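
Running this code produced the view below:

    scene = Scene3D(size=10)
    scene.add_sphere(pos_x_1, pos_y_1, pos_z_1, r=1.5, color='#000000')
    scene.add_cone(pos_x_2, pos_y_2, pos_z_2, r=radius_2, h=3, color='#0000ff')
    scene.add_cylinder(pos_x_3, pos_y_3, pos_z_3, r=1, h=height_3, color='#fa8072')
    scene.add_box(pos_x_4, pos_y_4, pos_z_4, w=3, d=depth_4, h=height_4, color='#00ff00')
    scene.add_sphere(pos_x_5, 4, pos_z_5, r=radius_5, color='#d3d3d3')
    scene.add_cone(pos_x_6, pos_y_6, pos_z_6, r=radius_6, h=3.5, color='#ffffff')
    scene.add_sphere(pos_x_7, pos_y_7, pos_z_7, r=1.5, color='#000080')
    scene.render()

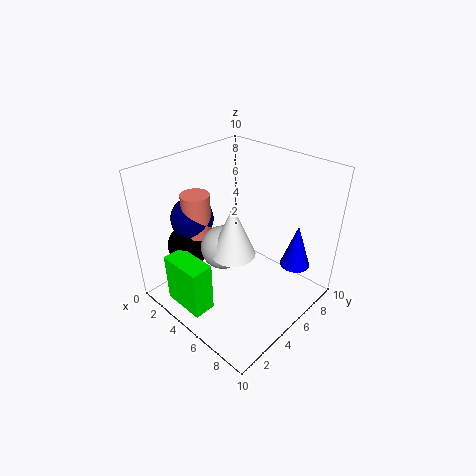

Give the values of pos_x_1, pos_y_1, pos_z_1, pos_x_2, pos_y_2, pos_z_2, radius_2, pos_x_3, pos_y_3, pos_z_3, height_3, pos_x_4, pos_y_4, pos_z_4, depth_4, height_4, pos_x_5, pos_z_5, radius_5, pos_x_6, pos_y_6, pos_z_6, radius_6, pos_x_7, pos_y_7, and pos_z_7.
pos_x_1 = 2, pos_y_1 = 3, pos_z_1 = 4, pos_x_2 = 8.5, pos_y_2 = 7, pos_z_2 = 3.5, radius_2 = 1, pos_x_3 = 2.5, pos_y_3 = 3.5, pos_z_3 = 5, height_3 = 3, pos_x_4 = 2.5, pos_y_4 = 0.5, pos_z_4 = 1, depth_4 = 1.5, height_4 = 3.5, pos_x_5 = 4.5, pos_z_5 = 4.5, radius_5 = 1.5, pos_x_6 = 5.5, pos_y_6 = 4, pos_z_6 = 4.5, radius_6 = 1.5, pos_x_7 = 2, pos_y_7 = 3.5, pos_z_7 = 6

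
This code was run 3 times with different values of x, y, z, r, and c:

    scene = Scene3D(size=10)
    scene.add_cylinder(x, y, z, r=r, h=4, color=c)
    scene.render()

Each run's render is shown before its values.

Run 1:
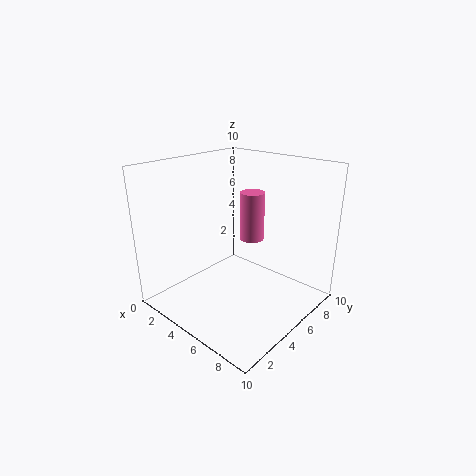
x = 3
y = 9
z = 3
r = 1
c = 'hotpink'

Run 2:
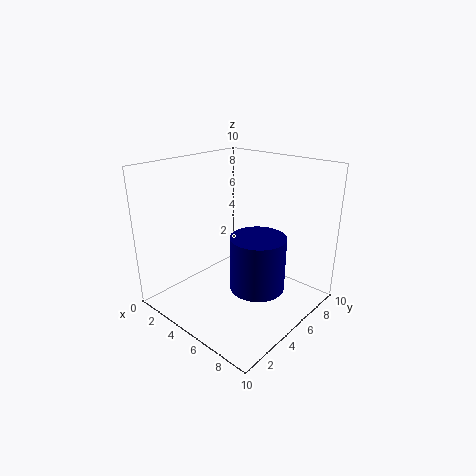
x = 6
y = 6
z = 1
r = 2
c = 'navy'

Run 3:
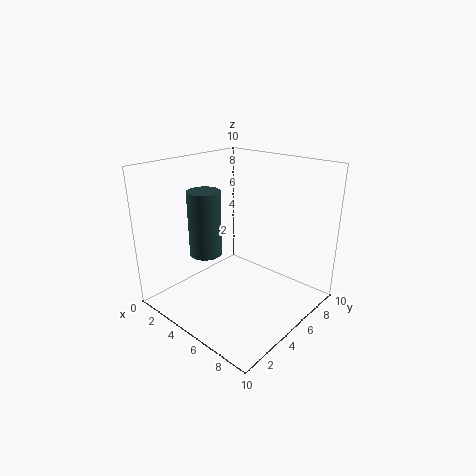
x = 5
y = 2
z = 5
r = 1
c = 'darkslategray'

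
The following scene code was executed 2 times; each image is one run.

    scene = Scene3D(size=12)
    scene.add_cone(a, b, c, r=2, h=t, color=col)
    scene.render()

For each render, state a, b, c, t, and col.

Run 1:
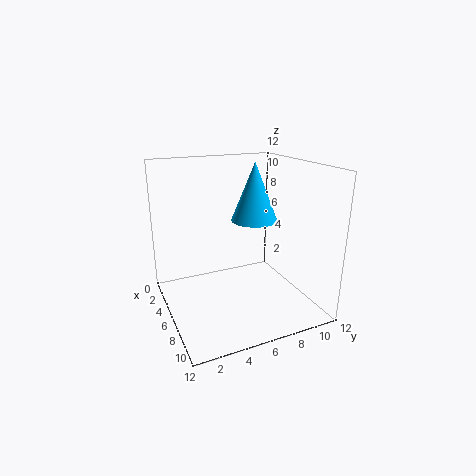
a = 5; b = 8; c = 7; t = 5; col = 'deepskyblue'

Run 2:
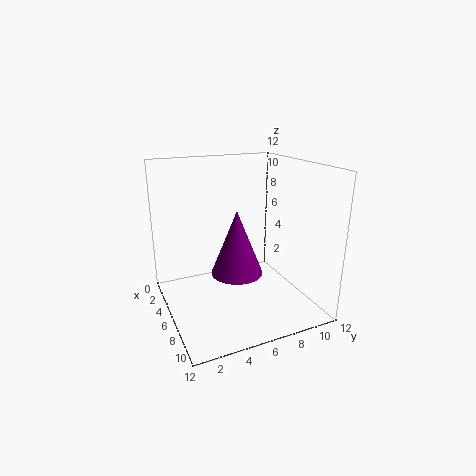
a = 8; b = 5; c = 4; t = 5; col = 'purple'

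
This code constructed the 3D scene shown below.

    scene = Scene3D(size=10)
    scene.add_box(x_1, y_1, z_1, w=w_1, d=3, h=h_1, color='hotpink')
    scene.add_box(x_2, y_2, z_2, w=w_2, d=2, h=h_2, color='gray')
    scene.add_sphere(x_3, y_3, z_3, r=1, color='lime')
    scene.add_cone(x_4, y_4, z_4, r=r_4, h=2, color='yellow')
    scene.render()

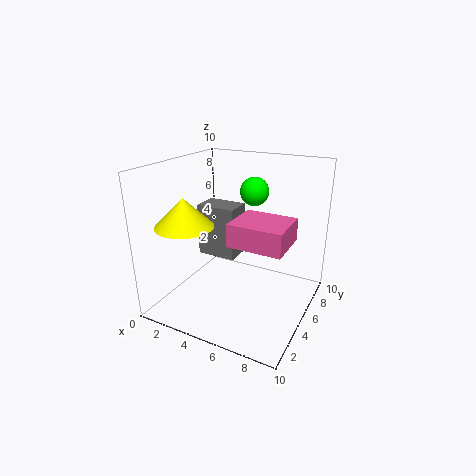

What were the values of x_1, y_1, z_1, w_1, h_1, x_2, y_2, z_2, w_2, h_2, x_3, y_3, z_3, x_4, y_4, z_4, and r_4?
x_1 = 5.5; y_1 = 2.5; z_1 = 5.5; w_1 = 3.5; h_1 = 1.5; x_2 = 1; y_2 = 6; z_2 = 2.5; w_2 = 3; h_2 = 4; x_3 = 5.5; y_3 = 6.5; z_3 = 8; x_4 = 2; y_4 = 3; z_4 = 6; r_4 = 2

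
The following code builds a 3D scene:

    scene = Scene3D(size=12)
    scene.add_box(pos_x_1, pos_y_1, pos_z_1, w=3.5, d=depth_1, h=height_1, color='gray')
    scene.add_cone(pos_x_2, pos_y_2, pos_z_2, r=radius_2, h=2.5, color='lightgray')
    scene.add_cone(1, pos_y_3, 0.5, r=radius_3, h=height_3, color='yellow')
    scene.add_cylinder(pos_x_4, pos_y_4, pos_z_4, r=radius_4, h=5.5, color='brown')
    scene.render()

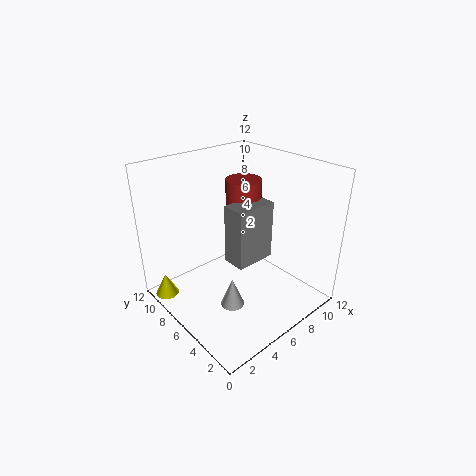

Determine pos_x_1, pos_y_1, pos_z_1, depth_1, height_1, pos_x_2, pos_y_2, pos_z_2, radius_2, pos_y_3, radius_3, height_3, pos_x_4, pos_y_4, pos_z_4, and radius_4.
pos_x_1 = 5; pos_y_1 = 4.5; pos_z_1 = 4; depth_1 = 2; height_1 = 5; pos_x_2 = 4.5; pos_y_2 = 5; pos_z_2 = 0.5; radius_2 = 1; pos_y_3 = 10; radius_3 = 1; height_3 = 2; pos_x_4 = 7.5; pos_y_4 = 7; pos_z_4 = 5; radius_4 = 1.5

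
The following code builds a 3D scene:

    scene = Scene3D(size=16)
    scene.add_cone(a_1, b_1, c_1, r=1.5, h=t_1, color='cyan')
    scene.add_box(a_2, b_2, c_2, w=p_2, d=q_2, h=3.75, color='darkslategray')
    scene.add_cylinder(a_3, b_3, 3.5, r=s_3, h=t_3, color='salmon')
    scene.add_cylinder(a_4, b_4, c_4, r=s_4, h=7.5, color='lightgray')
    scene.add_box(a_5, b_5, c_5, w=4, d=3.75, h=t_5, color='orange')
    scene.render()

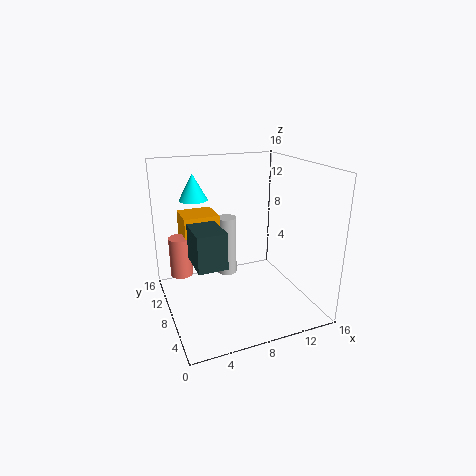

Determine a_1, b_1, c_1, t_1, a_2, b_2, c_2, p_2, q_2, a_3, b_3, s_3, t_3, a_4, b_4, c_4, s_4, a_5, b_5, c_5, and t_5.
a_1 = 3.5, b_1 = 9.25, c_1 = 12.5, t_1 = 2.75, a_2 = 2.25, b_2 = 3.75, c_2 = 6.75, p_2 = 3, q_2 = 4, a_3 = 2, b_3 = 10.5, s_3 = 1.25, t_3 = 4.5, a_4 = 8.5, b_4 = 13, c_4 = 1.25, s_4 = 1.25, a_5 = 2.5, b_5 = 9.75, c_5 = 7.25, t_5 = 3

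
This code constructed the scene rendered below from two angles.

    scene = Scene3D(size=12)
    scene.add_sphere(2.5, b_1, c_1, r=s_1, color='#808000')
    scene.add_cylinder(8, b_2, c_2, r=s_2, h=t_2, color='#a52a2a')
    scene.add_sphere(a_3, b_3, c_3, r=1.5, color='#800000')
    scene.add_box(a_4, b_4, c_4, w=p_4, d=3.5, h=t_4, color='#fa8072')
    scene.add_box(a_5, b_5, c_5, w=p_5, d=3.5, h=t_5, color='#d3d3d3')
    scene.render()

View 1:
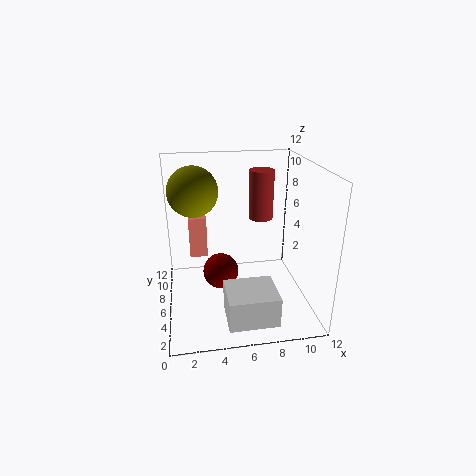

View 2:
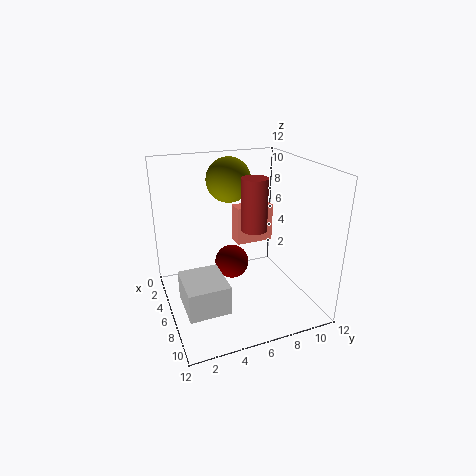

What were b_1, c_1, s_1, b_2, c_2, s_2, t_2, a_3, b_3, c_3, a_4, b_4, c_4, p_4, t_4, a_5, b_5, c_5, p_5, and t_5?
b_1 = 6.5; c_1 = 10; s_1 = 2; b_2 = 6.5; c_2 = 7.5; s_2 = 1; t_2 = 4; a_3 = 4.5; b_3 = 6; c_3 = 3; a_4 = 2; b_4 = 7; c_4 = 4; p_4 = 1.5; t_4 = 3.5; a_5 = 4.5; b_5 = 1; c_5 = 0.5; p_5 = 4; t_5 = 2.5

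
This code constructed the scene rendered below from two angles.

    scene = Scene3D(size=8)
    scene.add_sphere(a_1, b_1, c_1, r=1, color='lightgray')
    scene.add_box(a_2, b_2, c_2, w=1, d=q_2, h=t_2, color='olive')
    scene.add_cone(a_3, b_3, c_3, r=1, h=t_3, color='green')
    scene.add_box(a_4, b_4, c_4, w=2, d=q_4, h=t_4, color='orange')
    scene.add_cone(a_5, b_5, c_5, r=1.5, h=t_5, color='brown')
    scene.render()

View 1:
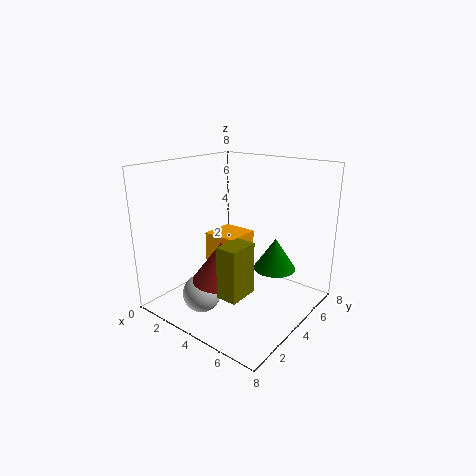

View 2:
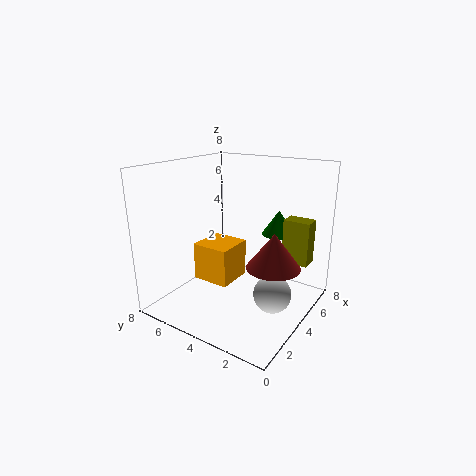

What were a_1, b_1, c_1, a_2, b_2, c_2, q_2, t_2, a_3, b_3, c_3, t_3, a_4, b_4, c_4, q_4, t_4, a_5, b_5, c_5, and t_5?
a_1 = 3.5; b_1 = 1.5; c_1 = 1.5; a_2 = 5.5; b_2 = 0.5; c_2 = 2.5; q_2 = 1.5; t_2 = 2.5; a_3 = 7; b_3 = 3; c_3 = 3.5; t_3 = 1.5; a_4 = 2; b_4 = 3.5; c_4 = 2; q_4 = 2; t_4 = 2; a_5 = 4.5; b_5 = 2; c_5 = 2.5; t_5 = 2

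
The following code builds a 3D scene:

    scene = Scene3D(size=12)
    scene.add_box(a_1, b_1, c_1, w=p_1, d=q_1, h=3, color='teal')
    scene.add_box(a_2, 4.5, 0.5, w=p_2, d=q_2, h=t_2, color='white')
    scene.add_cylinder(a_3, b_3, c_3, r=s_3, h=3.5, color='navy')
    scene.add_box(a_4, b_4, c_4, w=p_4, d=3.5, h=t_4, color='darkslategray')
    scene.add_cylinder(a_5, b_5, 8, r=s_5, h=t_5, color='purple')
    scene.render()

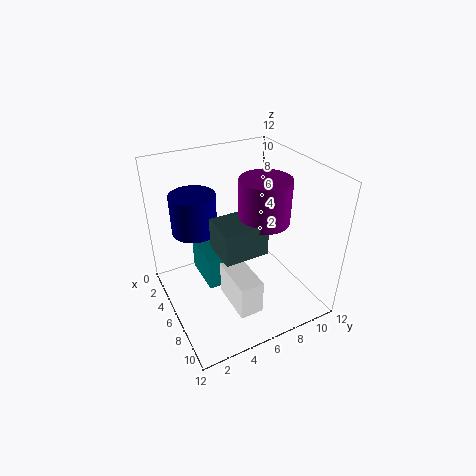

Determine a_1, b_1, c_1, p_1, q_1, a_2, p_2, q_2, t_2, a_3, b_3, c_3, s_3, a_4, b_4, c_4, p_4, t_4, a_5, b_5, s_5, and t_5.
a_1 = 1.5; b_1 = 3.5; c_1 = 1; p_1 = 4; q_1 = 2; a_2 = 5.5; p_2 = 4; q_2 = 2; t_2 = 3; a_3 = 2.5; b_3 = 3.5; c_3 = 5.5; s_3 = 2; a_4 = 6; b_4 = 3.5; c_4 = 6; p_4 = 3; t_4 = 2.5; a_5 = 7.5; b_5 = 7.5; s_5 = 2; t_5 = 3.5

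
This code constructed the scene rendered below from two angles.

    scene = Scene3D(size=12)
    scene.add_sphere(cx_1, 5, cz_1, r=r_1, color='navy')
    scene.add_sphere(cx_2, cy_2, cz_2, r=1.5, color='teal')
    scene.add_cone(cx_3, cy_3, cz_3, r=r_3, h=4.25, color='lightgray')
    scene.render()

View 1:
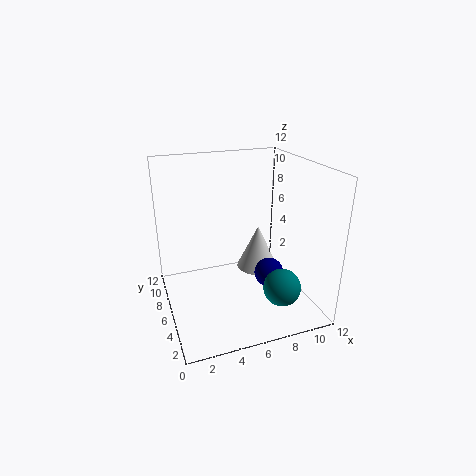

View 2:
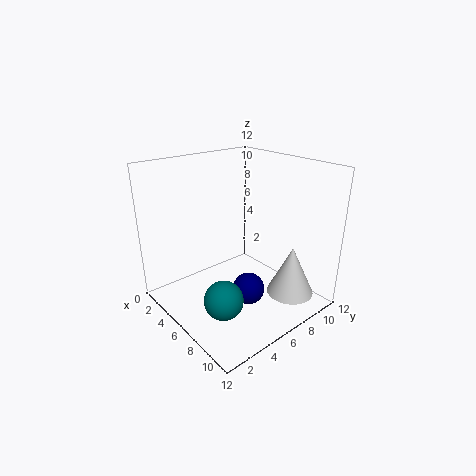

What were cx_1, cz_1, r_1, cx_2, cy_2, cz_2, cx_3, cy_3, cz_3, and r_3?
cx_1 = 8.5, cz_1 = 2.75, r_1 = 1.25, cx_2 = 8.5, cy_2 = 2.5, cz_2 = 2.75, cx_3 = 9.25, cy_3 = 9.25, cz_3 = 1, r_3 = 2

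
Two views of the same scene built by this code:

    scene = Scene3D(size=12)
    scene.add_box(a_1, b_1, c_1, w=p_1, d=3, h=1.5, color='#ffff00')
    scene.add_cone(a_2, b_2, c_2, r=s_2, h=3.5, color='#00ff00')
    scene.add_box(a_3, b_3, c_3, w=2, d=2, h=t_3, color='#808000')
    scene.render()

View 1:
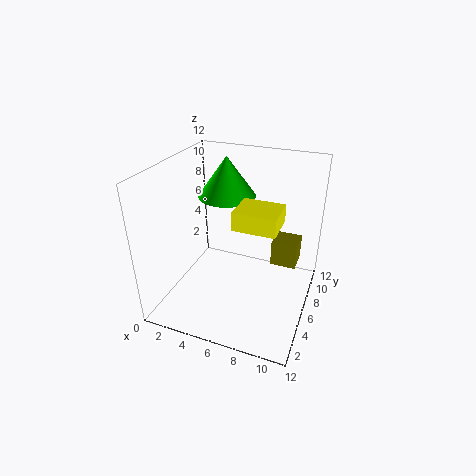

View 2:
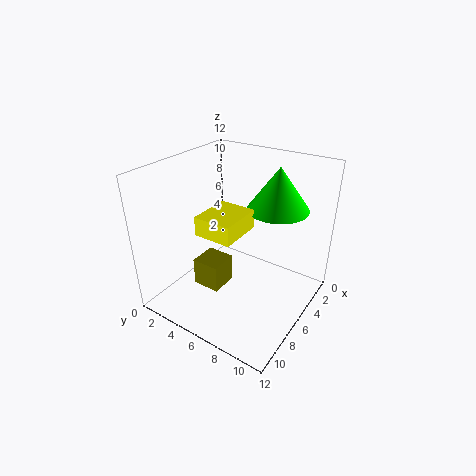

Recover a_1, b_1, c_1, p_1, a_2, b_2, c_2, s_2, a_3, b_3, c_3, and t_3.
a_1 = 6
b_1 = 4.5
c_1 = 7.5
p_1 = 3.5
a_2 = 4
b_2 = 8.5
c_2 = 8.5
s_2 = 2.5
a_3 = 9
b_3 = 5.5
c_3 = 4.5
t_3 = 2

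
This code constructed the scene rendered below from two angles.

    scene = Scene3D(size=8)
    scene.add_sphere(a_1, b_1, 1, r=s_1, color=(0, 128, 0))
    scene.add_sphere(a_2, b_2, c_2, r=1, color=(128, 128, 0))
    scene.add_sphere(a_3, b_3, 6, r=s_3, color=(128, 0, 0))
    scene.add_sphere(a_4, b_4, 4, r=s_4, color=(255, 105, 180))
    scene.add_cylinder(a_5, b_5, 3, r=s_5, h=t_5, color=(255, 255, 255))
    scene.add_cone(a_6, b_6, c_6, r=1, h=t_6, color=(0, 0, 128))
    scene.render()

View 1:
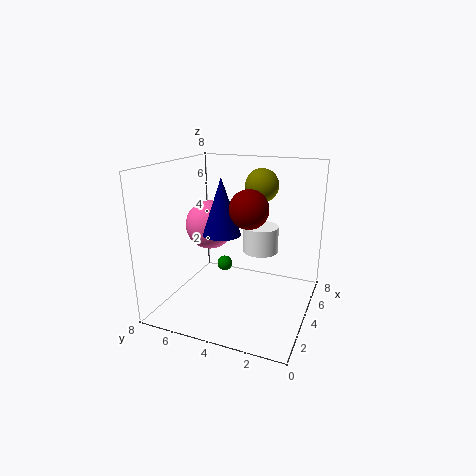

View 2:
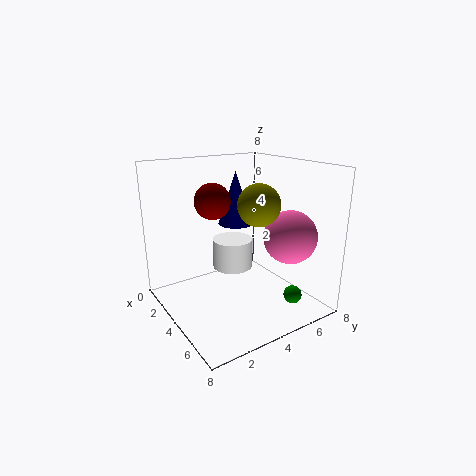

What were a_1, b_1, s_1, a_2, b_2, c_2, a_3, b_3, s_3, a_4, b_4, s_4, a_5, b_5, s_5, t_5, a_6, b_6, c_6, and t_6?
a_1 = 6.5; b_1 = 6; s_1 = 0.5; a_2 = 6.5; b_2 = 3.5; c_2 = 6.5; a_3 = 3; b_3 = 3; s_3 = 1; a_4 = 5.5; b_4 = 6.5; s_4 = 1.5; a_5 = 5; b_5 = 3; s_5 = 1; t_5 = 1.5; a_6 = 3; b_6 = 4.5; c_6 = 4.5; t_6 = 3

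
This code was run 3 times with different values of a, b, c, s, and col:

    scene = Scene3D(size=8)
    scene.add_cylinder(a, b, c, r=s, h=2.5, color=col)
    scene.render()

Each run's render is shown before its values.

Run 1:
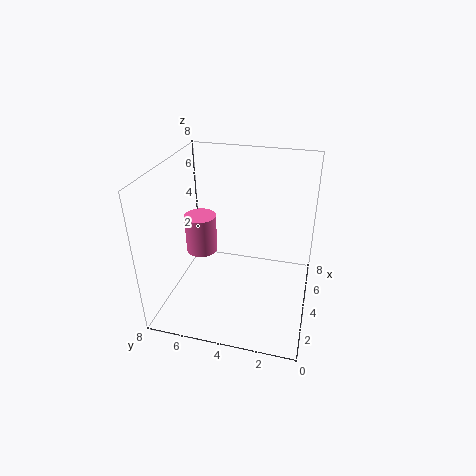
a = 6, b = 7, c = 1.5, s = 1, col = 'hotpink'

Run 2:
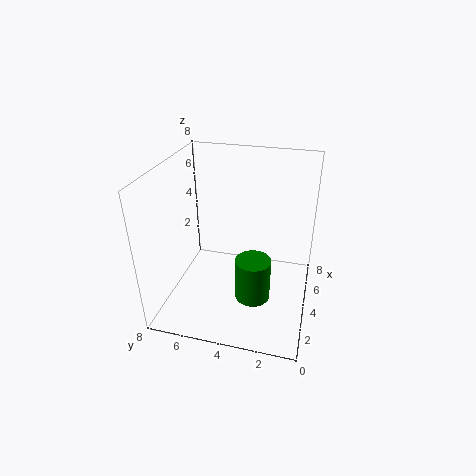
a = 3.5, b = 3, c = 0.5, s = 1, col = 'green'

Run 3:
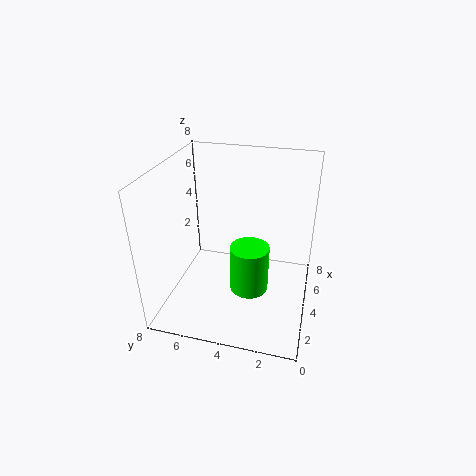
a = 2.5, b = 3, c = 2, s = 1, col = 'lime'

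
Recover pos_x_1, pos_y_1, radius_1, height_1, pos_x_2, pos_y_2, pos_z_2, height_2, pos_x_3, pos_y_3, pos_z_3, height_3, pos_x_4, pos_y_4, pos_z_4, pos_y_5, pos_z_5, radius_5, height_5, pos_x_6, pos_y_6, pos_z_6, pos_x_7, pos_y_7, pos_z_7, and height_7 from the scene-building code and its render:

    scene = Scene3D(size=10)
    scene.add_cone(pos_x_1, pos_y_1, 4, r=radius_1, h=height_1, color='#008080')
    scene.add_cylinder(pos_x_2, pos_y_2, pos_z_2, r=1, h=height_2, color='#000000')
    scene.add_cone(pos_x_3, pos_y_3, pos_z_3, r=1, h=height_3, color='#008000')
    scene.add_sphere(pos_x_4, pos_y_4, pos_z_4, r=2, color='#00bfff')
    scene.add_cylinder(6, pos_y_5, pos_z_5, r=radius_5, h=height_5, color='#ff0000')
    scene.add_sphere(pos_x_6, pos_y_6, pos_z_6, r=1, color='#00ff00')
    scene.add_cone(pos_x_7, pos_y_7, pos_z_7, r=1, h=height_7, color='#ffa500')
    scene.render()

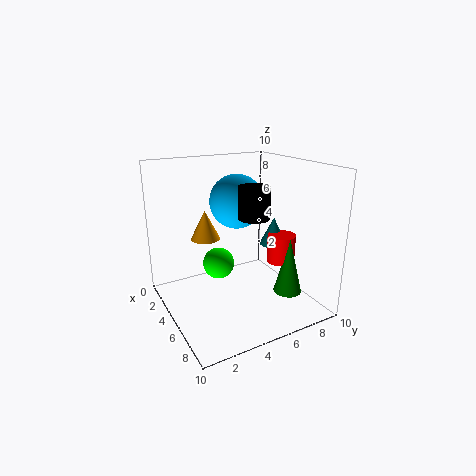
pos_x_1 = 5; pos_y_1 = 8; radius_1 = 1; height_1 = 2; pos_x_2 = 7; pos_y_2 = 5; pos_z_2 = 7; height_2 = 2; pos_x_3 = 7; pos_y_3 = 8; pos_z_3 = 1; height_3 = 4; pos_x_4 = 3; pos_y_4 = 6; pos_z_4 = 7; pos_y_5 = 8; pos_z_5 = 3; radius_5 = 1; height_5 = 2; pos_x_6 = 6; pos_y_6 = 3; pos_z_6 = 4; pos_x_7 = 4; pos_y_7 = 3; pos_z_7 = 5; height_7 = 2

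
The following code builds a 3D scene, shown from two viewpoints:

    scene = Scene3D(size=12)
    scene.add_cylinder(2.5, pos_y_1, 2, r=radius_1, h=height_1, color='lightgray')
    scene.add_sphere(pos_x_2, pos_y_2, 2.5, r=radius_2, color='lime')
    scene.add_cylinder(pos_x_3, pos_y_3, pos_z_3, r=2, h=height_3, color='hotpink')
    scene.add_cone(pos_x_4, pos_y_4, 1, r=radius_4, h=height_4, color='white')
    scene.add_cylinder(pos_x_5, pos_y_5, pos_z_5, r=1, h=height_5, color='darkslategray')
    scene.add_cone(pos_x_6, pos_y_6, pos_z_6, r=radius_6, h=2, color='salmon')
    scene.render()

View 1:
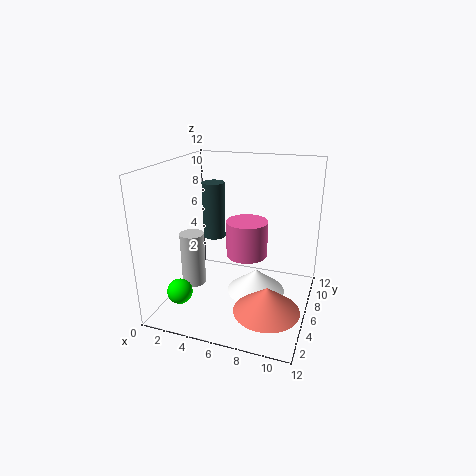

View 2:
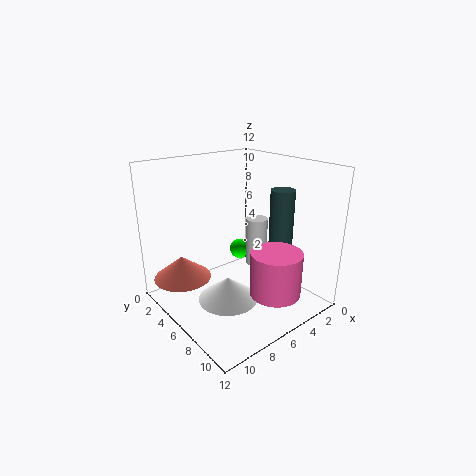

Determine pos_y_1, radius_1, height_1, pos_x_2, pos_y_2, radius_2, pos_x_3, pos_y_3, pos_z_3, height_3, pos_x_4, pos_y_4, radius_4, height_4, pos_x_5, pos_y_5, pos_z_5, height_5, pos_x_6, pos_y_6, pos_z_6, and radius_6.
pos_y_1 = 4.5, radius_1 = 1, height_1 = 4.5, pos_x_2 = 2.5, pos_y_2 = 2, radius_2 = 1, pos_x_3 = 5.5, pos_y_3 = 10, pos_z_3 = 2.5, height_3 = 3.5, pos_x_4 = 7.5, pos_y_4 = 6.5, radius_4 = 2.5, height_4 = 2, pos_x_5 = 3, pos_y_5 = 8, pos_z_5 = 5, height_5 = 5, pos_x_6 = 9.5, pos_y_6 = 2.5, pos_z_6 = 2, radius_6 = 2.5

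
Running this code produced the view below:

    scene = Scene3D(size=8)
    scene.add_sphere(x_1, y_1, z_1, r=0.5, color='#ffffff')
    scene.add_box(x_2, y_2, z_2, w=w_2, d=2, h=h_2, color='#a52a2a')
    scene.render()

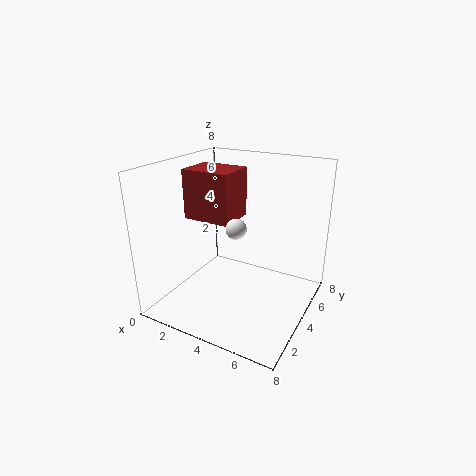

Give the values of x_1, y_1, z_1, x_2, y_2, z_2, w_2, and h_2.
x_1 = 5, y_1 = 2, z_1 = 5.5, x_2 = 2, y_2 = 2, z_2 = 5.5, w_2 = 2.5, h_2 = 2.5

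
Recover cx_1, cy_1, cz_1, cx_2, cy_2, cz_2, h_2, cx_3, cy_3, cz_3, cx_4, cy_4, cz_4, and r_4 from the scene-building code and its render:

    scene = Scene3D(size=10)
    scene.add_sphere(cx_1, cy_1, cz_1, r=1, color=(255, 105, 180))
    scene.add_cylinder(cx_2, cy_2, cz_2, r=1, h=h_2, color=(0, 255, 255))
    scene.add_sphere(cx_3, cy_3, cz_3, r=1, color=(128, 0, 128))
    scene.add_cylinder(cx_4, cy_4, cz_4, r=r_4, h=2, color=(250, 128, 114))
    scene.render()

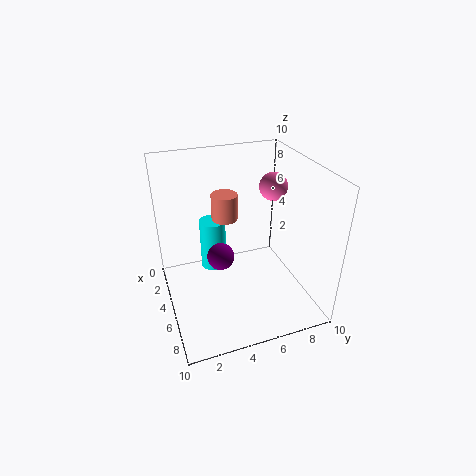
cx_1 = 4
cy_1 = 8
cz_1 = 8
cx_2 = 2
cy_2 = 4
cz_2 = 1
h_2 = 4
cx_3 = 4
cy_3 = 4
cz_3 = 3
cx_4 = 2
cy_4 = 5
cz_4 = 5
r_4 = 1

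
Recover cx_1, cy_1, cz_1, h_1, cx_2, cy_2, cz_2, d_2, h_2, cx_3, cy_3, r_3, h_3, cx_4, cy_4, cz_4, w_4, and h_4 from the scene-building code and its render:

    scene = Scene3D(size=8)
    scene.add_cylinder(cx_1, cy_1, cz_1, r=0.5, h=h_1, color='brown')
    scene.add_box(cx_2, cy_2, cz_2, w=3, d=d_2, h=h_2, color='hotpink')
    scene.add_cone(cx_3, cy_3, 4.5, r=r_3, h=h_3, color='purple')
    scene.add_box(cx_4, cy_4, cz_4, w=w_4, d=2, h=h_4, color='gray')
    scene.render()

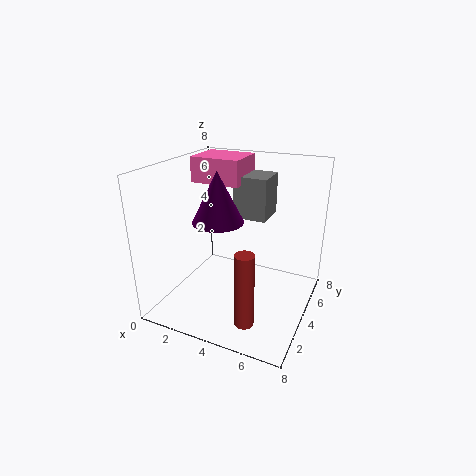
cx_1 = 5.5; cy_1 = 1.5; cz_1 = 0.5; h_1 = 4; cx_2 = 0.5; cy_2 = 5; cz_2 = 6.5; d_2 = 2.5; h_2 = 1.5; cx_3 = 2.5; cy_3 = 4.5; r_3 = 1.5; h_3 = 3; cx_4 = 3; cy_4 = 5.5; cz_4 = 4.5; w_4 = 2; h_4 = 2.5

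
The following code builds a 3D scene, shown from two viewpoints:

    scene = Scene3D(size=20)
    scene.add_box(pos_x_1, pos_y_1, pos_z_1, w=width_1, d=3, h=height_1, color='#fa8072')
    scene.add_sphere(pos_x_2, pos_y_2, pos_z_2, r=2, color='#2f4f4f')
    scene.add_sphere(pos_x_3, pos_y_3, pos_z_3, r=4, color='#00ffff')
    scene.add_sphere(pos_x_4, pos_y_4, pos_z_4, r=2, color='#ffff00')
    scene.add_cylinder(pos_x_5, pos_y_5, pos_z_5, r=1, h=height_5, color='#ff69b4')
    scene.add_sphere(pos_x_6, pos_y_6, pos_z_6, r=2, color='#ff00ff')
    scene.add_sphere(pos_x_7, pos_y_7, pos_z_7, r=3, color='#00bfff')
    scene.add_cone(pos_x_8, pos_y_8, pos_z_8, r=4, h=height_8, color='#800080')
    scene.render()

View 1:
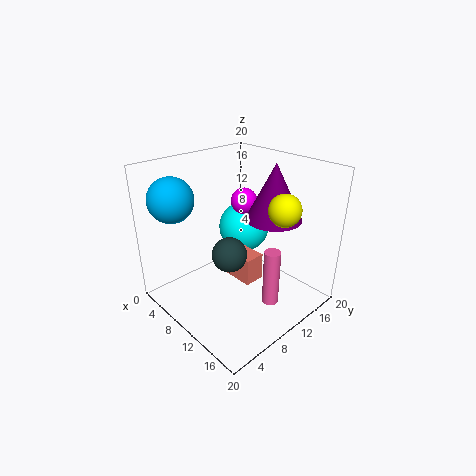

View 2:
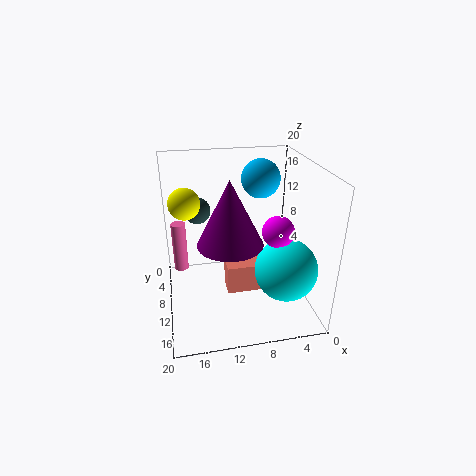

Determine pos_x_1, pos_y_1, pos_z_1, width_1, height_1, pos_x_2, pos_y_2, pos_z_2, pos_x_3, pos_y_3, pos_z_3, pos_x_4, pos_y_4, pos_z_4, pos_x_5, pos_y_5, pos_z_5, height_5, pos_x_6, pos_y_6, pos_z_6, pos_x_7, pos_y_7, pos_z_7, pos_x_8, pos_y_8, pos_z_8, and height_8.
pos_x_1 = 6
pos_y_1 = 10
pos_z_1 = 3
width_1 = 6
height_1 = 4
pos_x_2 = 15
pos_y_2 = 4
pos_z_2 = 12
pos_x_3 = 5
pos_y_3 = 16
pos_z_3 = 8
pos_x_4 = 17
pos_y_4 = 11
pos_z_4 = 16
pos_x_5 = 18
pos_y_5 = 8
pos_z_5 = 5
height_5 = 7
pos_x_6 = 6
pos_y_6 = 15
pos_z_6 = 13
pos_x_7 = 5
pos_y_7 = 3
pos_z_7 = 16
pos_x_8 = 12
pos_y_8 = 15
pos_z_8 = 12
height_8 = 8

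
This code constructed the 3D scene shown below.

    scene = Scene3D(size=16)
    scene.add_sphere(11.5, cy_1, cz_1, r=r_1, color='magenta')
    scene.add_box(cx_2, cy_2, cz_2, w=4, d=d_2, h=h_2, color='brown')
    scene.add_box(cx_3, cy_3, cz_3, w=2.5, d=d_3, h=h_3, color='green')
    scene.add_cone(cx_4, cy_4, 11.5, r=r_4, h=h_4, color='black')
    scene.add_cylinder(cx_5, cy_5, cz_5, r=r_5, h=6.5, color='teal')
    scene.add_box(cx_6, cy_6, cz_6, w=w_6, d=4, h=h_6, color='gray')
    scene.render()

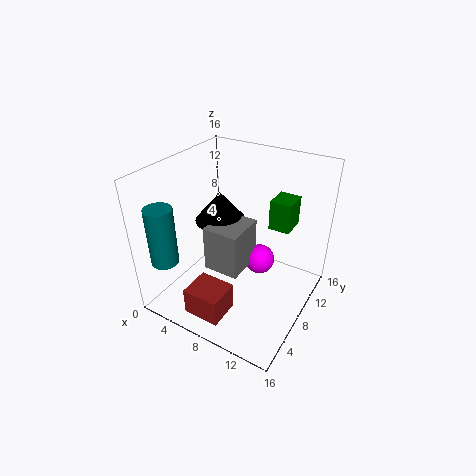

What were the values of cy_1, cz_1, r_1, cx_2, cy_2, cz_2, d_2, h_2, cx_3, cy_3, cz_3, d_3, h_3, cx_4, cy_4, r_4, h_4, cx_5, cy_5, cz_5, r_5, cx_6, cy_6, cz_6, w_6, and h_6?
cy_1 = 6.5
cz_1 = 7.5
r_1 = 1.5
cx_2 = 5.5
cy_2 = 1
cz_2 = 1.5
d_2 = 3.5
h_2 = 3
cx_3 = 10
cy_3 = 11.5
cz_3 = 8
d_3 = 3
h_3 = 3.5
cx_4 = 7.5
cy_4 = 5.5
r_4 = 2.5
h_4 = 3
cx_5 = 2
cy_5 = 2.5
cz_5 = 6
r_5 = 1.5
cx_6 = 7.5
cy_6 = 2.5
cz_6 = 7.5
w_6 = 3.5
h_6 = 4.5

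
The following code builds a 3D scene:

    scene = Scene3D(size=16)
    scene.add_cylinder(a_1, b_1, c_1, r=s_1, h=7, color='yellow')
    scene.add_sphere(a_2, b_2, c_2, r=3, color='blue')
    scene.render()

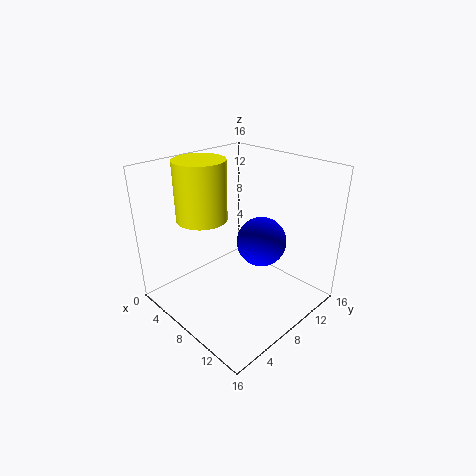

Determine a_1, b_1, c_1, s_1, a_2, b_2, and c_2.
a_1 = 3
b_1 = 7
c_1 = 9
s_1 = 3
a_2 = 8
b_2 = 12
c_2 = 6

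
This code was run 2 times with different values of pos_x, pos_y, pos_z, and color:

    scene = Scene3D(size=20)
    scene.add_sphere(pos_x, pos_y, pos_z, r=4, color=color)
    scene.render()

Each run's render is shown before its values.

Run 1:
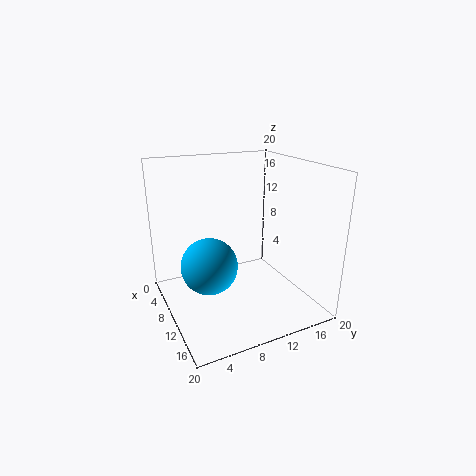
pos_x = 9; pos_y = 6; pos_z = 6; color = 'deepskyblue'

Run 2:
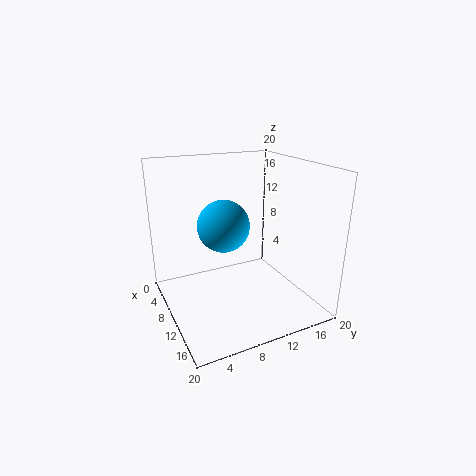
pos_x = 5; pos_y = 10; pos_z = 10; color = 'deepskyblue'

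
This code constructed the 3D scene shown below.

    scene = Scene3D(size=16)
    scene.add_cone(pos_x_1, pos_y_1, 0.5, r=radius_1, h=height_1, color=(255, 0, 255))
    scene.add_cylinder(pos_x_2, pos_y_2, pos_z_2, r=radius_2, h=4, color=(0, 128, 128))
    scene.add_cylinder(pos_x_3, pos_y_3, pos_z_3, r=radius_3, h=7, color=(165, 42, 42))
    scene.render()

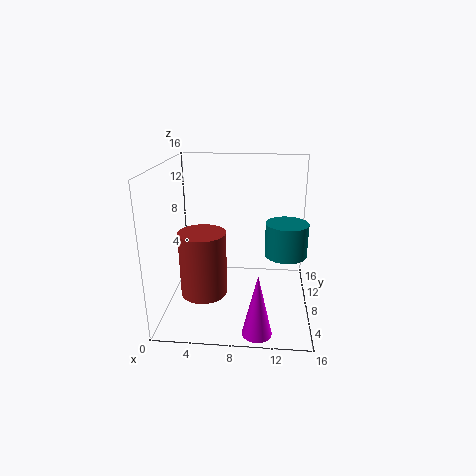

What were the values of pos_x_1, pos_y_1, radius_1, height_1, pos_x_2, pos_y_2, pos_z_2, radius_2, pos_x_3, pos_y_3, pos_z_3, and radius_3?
pos_x_1 = 10.5
pos_y_1 = 1.5
radius_1 = 1.5
height_1 = 6.5
pos_x_2 = 13.5
pos_y_2 = 10.5
pos_z_2 = 5
radius_2 = 2.5
pos_x_3 = 4.5
pos_y_3 = 5.5
pos_z_3 = 2.5
radius_3 = 2.5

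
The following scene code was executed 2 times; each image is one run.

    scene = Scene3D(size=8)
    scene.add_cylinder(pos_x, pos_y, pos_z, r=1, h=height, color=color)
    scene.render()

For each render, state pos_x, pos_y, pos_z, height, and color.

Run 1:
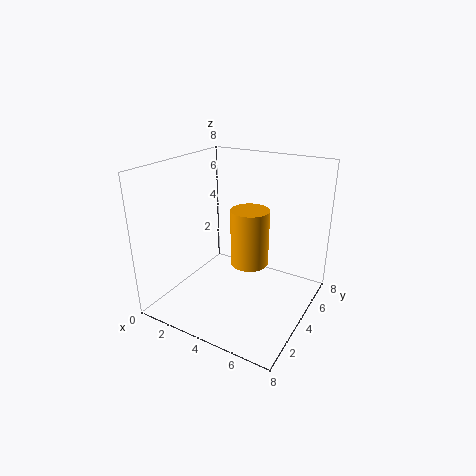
pos_x = 5, pos_y = 3.5, pos_z = 3, height = 3, color = 'orange'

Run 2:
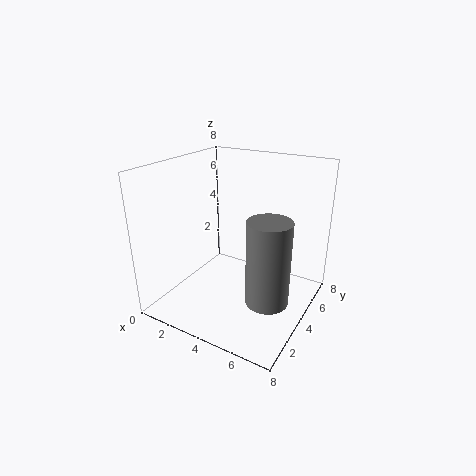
pos_x = 7, pos_y = 1.5, pos_z = 2.5, height = 4, color = 'gray'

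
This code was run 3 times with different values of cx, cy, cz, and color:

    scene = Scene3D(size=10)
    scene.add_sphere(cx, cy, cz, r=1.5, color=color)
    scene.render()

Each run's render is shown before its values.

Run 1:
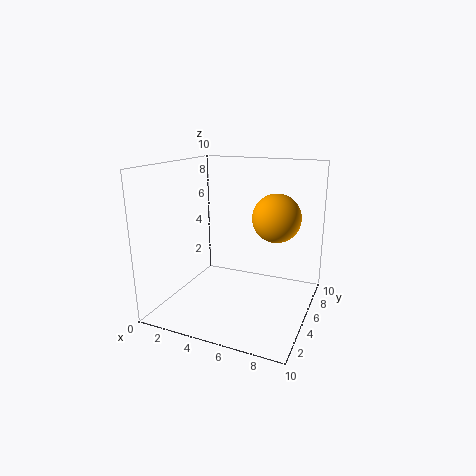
cx = 8, cy = 4, cz = 7, color = 'orange'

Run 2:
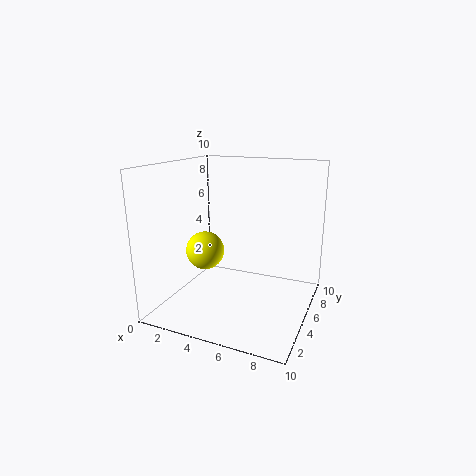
cx = 1.5, cy = 6.5, cz = 3, color = 'yellow'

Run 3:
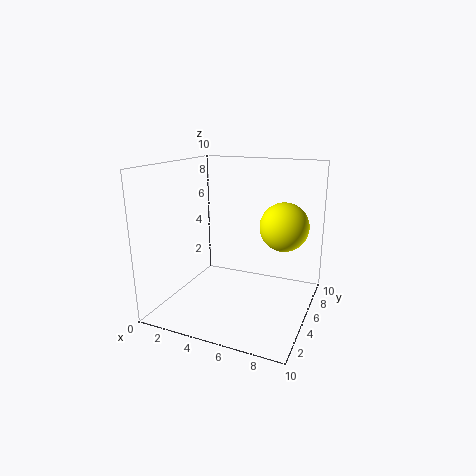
cx = 8.5, cy = 4, cz = 6.5, color = 'yellow'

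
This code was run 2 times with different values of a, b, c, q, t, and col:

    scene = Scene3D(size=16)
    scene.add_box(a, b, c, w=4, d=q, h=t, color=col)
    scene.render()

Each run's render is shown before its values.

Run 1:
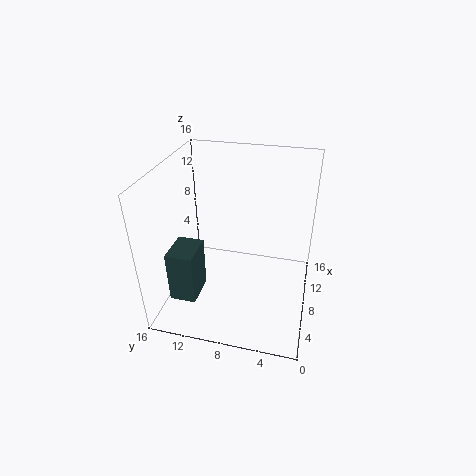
a = 3.75, b = 12, c = 1.25, q = 3, t = 6, col = 'darkslategray'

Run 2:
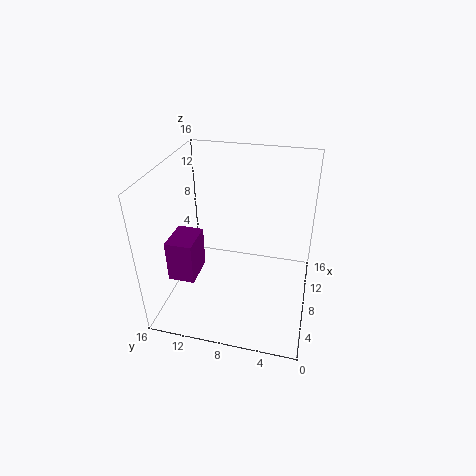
a = 4.5, b = 12.25, c = 3.5, q = 3, t = 4.75, col = 'purple'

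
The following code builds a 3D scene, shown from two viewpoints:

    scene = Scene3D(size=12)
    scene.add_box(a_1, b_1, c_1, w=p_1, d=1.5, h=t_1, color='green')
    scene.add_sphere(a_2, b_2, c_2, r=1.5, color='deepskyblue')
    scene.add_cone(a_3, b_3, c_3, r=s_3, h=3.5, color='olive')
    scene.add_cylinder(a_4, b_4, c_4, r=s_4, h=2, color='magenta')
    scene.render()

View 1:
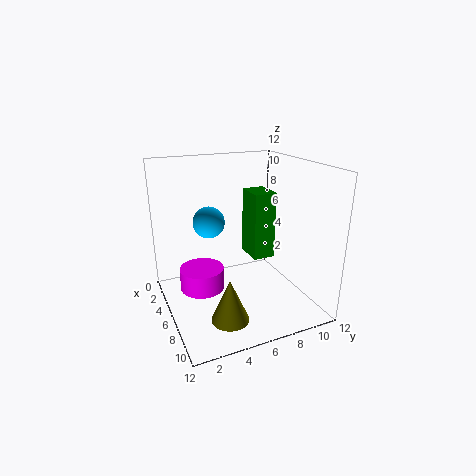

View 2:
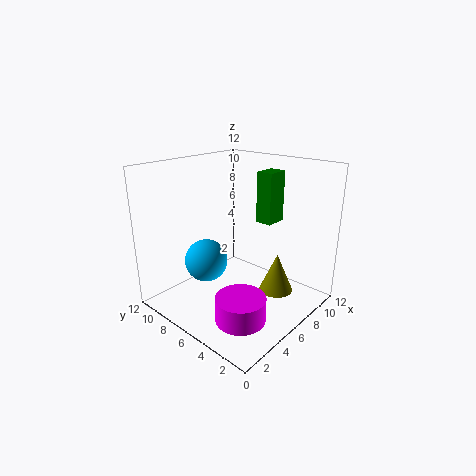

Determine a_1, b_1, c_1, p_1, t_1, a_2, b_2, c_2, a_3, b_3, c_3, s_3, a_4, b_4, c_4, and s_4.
a_1 = 9; b_1 = 5; c_1 = 6.5; p_1 = 2; t_1 = 4.5; a_2 = 1.5; b_2 = 5; c_2 = 6; a_3 = 9; b_3 = 4; c_3 = 0.5; s_3 = 1.5; a_4 = 3.5; b_4 = 3.5; c_4 = 0.5; s_4 = 2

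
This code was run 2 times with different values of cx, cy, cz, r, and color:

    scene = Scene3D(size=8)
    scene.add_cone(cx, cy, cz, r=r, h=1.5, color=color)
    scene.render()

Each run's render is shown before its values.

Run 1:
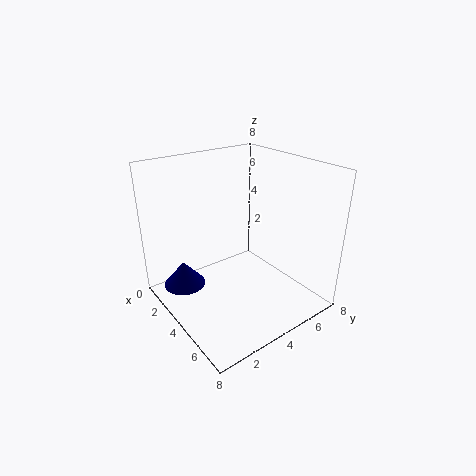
cx = 1.5; cy = 1.75; cz = 0.5; r = 1.25; color = 'navy'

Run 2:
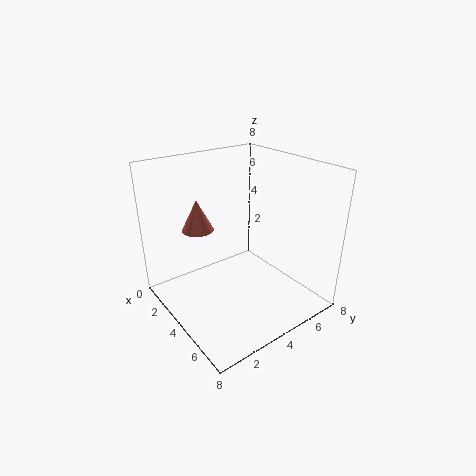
cx = 4.5; cy = 1.25; cz = 5.5; r = 0.75; color = 'salmon'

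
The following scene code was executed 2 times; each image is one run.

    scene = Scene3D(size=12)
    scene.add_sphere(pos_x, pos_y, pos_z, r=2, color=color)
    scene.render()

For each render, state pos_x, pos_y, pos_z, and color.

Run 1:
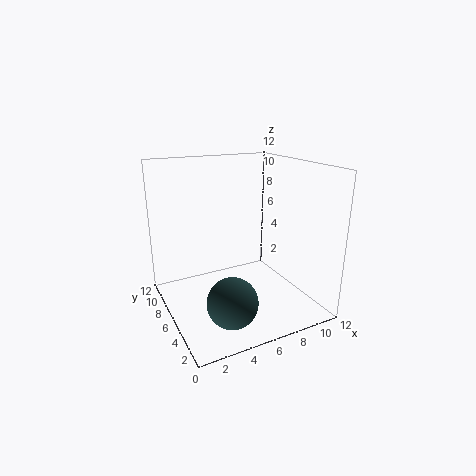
pos_x = 4; pos_y = 3; pos_z = 2; color = 'darkslategray'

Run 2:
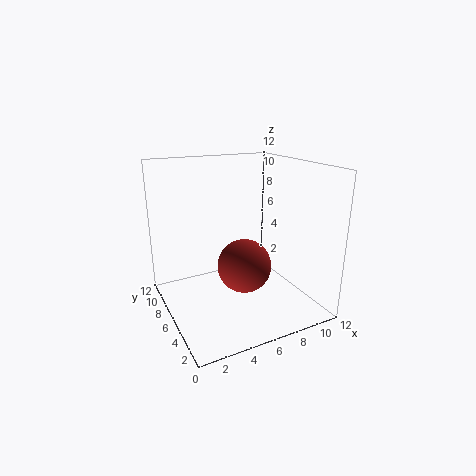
pos_x = 5; pos_y = 3; pos_z = 5; color = 'brown'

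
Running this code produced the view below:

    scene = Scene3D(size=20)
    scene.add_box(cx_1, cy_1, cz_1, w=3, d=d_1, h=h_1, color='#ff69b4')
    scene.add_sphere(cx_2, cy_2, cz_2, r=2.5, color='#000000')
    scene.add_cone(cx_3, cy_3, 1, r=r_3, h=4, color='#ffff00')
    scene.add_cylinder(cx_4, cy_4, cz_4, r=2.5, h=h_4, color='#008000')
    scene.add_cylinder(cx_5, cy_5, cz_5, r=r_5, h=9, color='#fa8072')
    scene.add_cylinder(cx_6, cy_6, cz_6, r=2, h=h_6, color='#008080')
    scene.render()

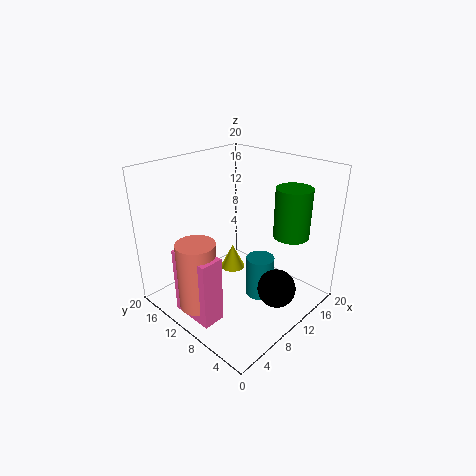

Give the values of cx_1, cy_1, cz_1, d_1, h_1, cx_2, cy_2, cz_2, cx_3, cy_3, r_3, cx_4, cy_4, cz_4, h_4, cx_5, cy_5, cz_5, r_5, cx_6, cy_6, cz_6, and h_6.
cx_1 = 1, cy_1 = 7, cz_1 = 1.5, d_1 = 6, h_1 = 9, cx_2 = 10, cy_2 = 3, cz_2 = 5, cx_3 = 14.5, cy_3 = 15.5, r_3 = 2, cx_4 = 15.5, cy_4 = 5, cz_4 = 10, h_4 = 7, cx_5 = 2.5, cy_5 = 10, cz_5 = 3, r_5 = 2.5, cx_6 = 12, cy_6 = 7.5, cz_6 = 1, h_6 = 6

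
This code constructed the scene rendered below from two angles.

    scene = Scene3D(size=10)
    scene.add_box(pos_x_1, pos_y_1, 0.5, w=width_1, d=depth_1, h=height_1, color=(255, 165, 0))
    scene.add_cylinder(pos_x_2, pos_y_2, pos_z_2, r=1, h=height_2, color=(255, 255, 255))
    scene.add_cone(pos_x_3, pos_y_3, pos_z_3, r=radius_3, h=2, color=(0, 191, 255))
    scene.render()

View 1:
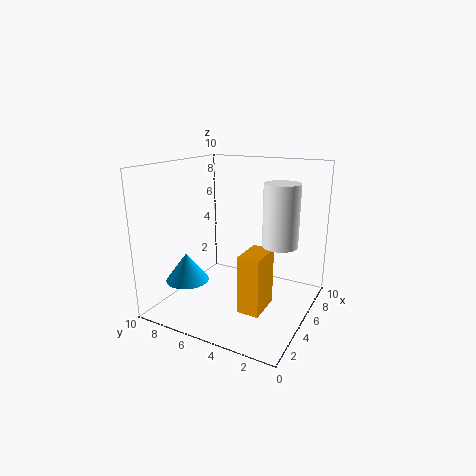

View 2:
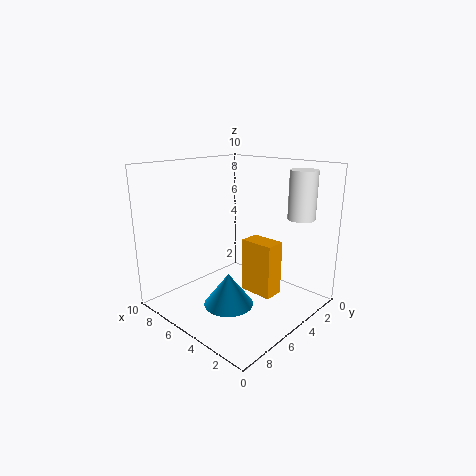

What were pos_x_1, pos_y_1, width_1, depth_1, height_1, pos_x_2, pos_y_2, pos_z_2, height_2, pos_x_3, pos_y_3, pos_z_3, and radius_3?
pos_x_1 = 3
pos_y_1 = 2.5
width_1 = 2.5
depth_1 = 1.5
height_1 = 4
pos_x_2 = 2.5
pos_y_2 = 1
pos_z_2 = 6
height_2 = 3.5
pos_x_3 = 3
pos_y_3 = 8
pos_z_3 = 2
radius_3 = 1.5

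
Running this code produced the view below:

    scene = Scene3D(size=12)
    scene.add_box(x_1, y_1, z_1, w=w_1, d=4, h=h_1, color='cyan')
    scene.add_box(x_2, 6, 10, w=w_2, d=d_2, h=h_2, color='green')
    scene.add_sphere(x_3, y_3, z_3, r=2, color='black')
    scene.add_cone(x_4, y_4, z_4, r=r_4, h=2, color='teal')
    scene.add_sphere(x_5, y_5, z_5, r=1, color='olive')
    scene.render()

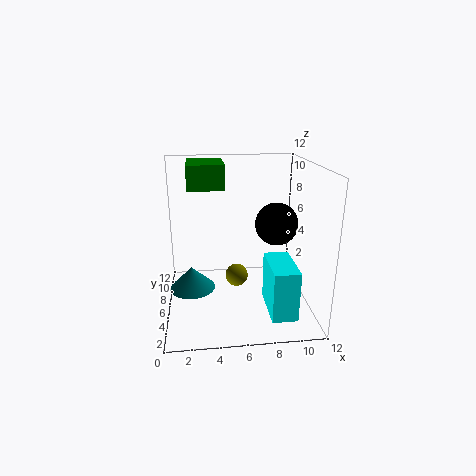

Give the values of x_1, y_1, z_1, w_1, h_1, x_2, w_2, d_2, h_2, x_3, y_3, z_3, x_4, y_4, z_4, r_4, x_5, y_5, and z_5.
x_1 = 8
y_1 = 1
z_1 = 1
w_1 = 2
h_1 = 4
x_2 = 2
w_2 = 3
d_2 = 4
h_2 = 2
x_3 = 10
y_3 = 9
z_3 = 6
x_4 = 2
y_4 = 7
z_4 = 1
r_4 = 2
x_5 = 6
y_5 = 7
z_5 = 2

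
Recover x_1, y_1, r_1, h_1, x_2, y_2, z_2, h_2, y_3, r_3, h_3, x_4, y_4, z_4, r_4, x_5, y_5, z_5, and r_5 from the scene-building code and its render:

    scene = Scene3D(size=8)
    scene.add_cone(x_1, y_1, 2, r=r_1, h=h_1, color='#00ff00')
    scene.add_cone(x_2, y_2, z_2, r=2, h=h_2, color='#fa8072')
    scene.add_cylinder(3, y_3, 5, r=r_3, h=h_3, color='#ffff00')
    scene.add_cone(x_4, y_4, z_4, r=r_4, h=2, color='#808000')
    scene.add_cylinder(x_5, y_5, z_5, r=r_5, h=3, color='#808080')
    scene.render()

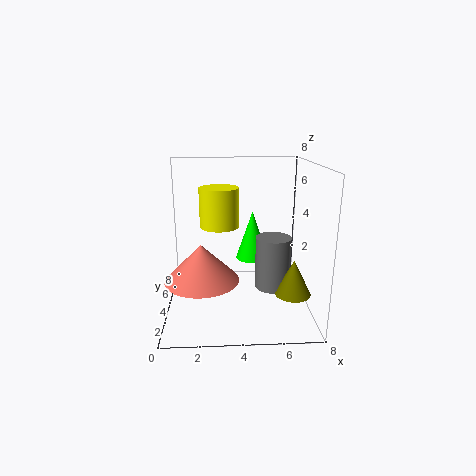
x_1 = 5
y_1 = 6
r_1 = 1
h_1 = 3
x_2 = 2
y_2 = 3
z_2 = 2
h_2 = 2
y_3 = 3
r_3 = 1
h_3 = 2
x_4 = 7
y_4 = 3
z_4 = 1
r_4 = 1
x_5 = 6
y_5 = 4
z_5 = 1
r_5 = 1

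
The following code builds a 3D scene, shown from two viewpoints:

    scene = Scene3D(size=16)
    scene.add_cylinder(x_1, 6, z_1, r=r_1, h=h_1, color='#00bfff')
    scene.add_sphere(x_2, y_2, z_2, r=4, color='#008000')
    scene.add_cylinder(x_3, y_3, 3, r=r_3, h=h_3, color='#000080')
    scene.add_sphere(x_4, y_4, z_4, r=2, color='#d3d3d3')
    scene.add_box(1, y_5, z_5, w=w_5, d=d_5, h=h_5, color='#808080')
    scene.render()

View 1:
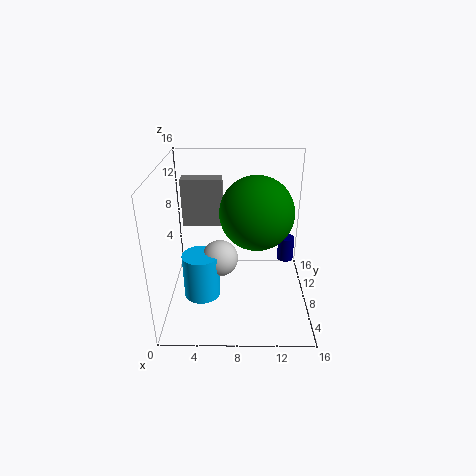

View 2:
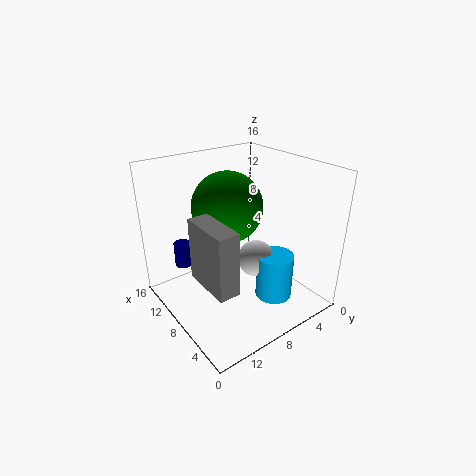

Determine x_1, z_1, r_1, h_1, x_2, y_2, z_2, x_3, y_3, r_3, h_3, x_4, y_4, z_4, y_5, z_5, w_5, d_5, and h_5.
x_1 = 4, z_1 = 2, r_1 = 2, h_1 = 5, x_2 = 10, y_2 = 8, z_2 = 11, x_3 = 14, y_3 = 12, r_3 = 1, h_3 = 3, x_4 = 6, y_4 = 7, z_4 = 6, y_5 = 13, z_5 = 7, w_5 = 5, d_5 = 2, h_5 = 6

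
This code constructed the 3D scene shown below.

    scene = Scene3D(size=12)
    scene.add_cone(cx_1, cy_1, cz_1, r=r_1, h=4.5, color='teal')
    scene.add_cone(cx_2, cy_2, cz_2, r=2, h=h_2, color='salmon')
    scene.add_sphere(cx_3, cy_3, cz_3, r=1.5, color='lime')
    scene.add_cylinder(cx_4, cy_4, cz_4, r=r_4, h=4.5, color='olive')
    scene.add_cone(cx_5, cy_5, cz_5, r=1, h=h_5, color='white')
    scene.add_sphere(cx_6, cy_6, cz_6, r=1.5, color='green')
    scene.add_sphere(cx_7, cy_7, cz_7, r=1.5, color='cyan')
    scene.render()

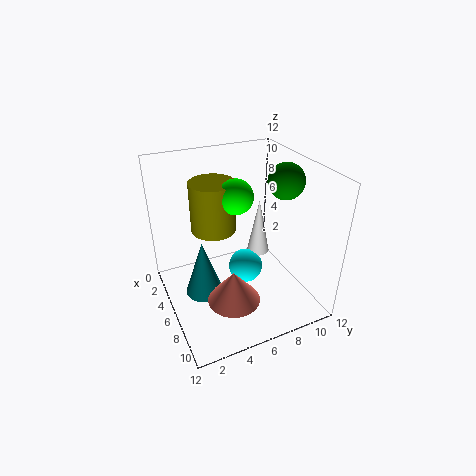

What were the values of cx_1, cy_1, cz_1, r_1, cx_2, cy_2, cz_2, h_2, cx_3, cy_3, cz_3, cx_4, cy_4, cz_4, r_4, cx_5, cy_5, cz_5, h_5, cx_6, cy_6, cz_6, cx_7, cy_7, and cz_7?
cx_1 = 7, cy_1 = 2.5, cz_1 = 2.5, r_1 = 1.5, cx_2 = 9.5, cy_2 = 4, cz_2 = 3, h_2 = 2.5, cx_3 = 4.5, cy_3 = 6.5, cz_3 = 9, cx_4 = 3, cy_4 = 5, cz_4 = 5.5, r_4 = 2, cx_5 = 5, cy_5 = 8.5, cz_5 = 3.5, h_5 = 5, cx_6 = 6.5, cy_6 = 10, cz_6 = 10.5, cx_7 = 5.5, cy_7 = 7, cz_7 = 2.5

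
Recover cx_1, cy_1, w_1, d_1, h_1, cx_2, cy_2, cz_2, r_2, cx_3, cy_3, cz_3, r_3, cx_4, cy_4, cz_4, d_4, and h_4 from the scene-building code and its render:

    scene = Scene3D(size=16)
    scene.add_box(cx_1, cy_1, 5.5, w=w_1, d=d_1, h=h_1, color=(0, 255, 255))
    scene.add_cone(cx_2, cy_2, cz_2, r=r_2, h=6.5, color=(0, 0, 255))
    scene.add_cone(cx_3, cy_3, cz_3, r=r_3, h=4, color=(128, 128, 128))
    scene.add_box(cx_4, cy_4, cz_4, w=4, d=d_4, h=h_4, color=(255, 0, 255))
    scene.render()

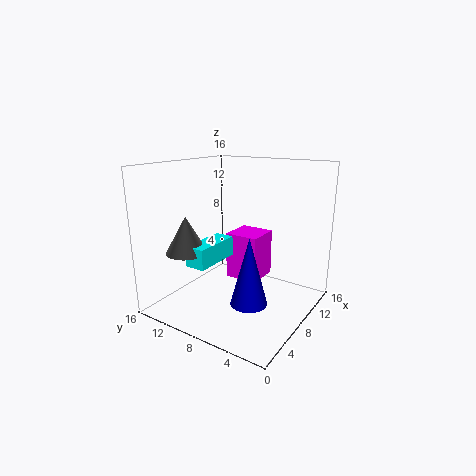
cx_1 = 3.25, cy_1 = 9.25, w_1 = 5.5, d_1 = 2.25, h_1 = 2.25, cx_2 = 3, cy_2 = 3.5, cz_2 = 3.75, r_2 = 1.75, cx_3 = 4, cy_3 = 12, cz_3 = 6.75, r_3 = 2.25, cx_4 = 9.25, cy_4 = 6.5, cz_4 = 2.25, d_4 = 4, h_4 = 5.5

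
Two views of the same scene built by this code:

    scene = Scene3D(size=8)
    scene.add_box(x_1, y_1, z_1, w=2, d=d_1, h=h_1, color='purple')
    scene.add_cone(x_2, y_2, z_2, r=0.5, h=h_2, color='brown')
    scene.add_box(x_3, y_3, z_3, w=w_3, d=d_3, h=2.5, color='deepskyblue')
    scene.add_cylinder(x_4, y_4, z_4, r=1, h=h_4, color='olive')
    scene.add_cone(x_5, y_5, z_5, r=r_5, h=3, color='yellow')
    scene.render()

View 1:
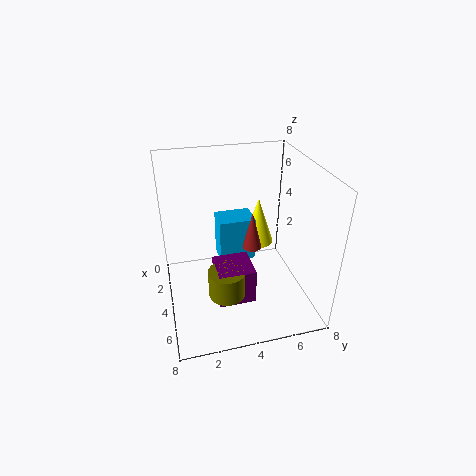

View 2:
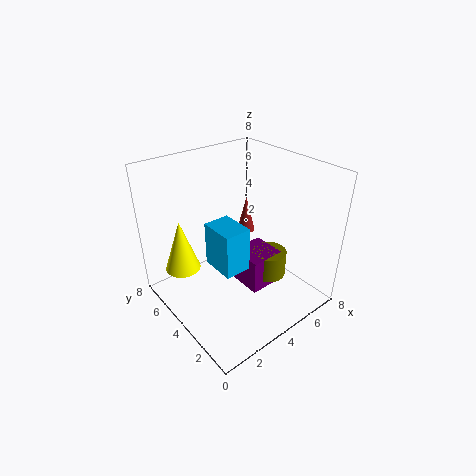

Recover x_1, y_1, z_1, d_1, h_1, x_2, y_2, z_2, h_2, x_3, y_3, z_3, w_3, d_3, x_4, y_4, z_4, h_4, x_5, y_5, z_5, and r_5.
x_1 = 4; y_1 = 2.5; z_1 = 1; d_1 = 2; h_1 = 2; x_2 = 5; y_2 = 4.5; z_2 = 4; h_2 = 2; x_3 = 2.5; y_3 = 3; z_3 = 2.5; w_3 = 1.5; d_3 = 2; x_4 = 5.5; y_4 = 3; z_4 = 1.5; h_4 = 1.5; x_5 = 1.5; y_5 = 6; z_5 = 2; r_5 = 1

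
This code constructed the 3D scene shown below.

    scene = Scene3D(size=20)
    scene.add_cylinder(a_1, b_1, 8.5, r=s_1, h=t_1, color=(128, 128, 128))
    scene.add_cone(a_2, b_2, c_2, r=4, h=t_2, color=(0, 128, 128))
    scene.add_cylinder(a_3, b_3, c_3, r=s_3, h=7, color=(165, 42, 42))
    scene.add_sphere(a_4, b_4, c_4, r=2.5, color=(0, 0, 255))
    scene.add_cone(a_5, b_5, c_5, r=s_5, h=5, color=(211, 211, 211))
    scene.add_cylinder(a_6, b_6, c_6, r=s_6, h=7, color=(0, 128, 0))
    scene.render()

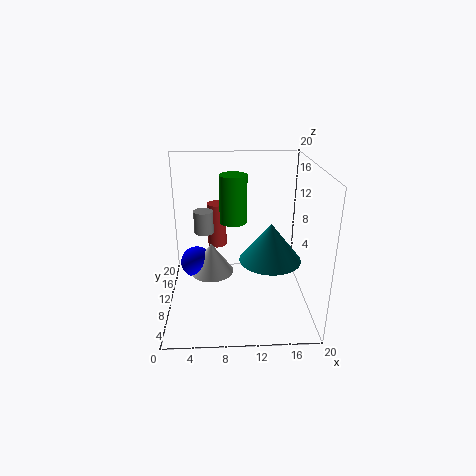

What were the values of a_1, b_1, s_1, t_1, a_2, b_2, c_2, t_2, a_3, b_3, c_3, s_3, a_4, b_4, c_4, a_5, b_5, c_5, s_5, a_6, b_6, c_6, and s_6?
a_1 = 5; b_1 = 15.5; s_1 = 1.5; t_1 = 3.5; a_2 = 14; b_2 = 6.5; c_2 = 8.5; t_2 = 5; a_3 = 7; b_3 = 17.5; c_3 = 5.5; s_3 = 1.5; a_4 = 3.5; b_4 = 16; c_4 = 3; a_5 = 6; b_5 = 15.5; c_5 = 1.5; s_5 = 3.5; a_6 = 9.5; b_6 = 13.5; c_6 = 11; s_6 = 2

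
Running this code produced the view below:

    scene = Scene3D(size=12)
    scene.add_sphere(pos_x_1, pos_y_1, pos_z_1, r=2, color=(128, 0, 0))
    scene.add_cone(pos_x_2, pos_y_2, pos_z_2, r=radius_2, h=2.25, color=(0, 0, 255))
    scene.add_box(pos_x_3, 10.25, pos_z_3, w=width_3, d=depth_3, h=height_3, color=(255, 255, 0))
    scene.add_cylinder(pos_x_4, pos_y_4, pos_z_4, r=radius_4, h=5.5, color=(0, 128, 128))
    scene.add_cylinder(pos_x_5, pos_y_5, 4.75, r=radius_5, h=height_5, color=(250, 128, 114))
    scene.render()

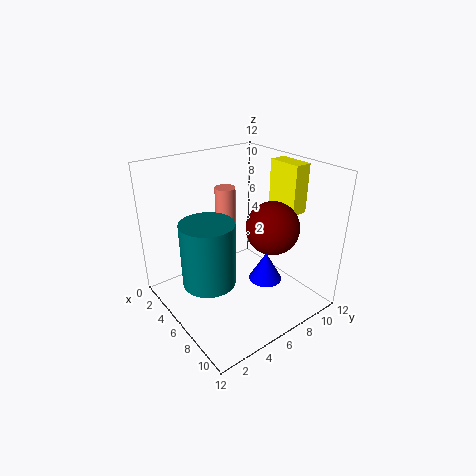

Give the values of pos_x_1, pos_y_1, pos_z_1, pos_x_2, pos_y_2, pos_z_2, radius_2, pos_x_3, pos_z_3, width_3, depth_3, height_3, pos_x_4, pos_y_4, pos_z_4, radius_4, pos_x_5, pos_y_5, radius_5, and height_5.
pos_x_1 = 9.25; pos_y_1 = 6.75; pos_z_1 = 8; pos_x_2 = 9.5; pos_y_2 = 6; pos_z_2 = 4; radius_2 = 1.25; pos_x_3 = 5; pos_z_3 = 7.5; width_3 = 3; depth_3 = 1.5; height_3 = 4.25; pos_x_4 = 5.25; pos_y_4 = 3.5; pos_z_4 = 2.25; radius_4 = 2.25; pos_x_5 = 1; pos_y_5 = 8.25; radius_5 = 1; height_5 = 3.75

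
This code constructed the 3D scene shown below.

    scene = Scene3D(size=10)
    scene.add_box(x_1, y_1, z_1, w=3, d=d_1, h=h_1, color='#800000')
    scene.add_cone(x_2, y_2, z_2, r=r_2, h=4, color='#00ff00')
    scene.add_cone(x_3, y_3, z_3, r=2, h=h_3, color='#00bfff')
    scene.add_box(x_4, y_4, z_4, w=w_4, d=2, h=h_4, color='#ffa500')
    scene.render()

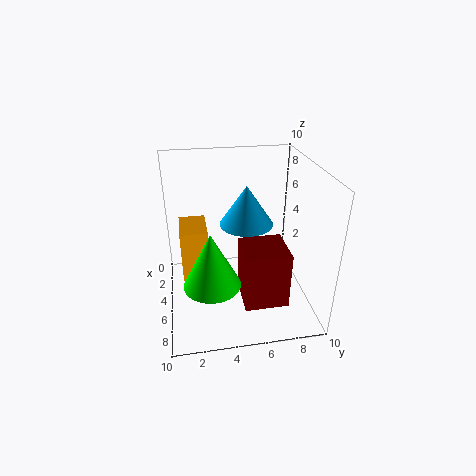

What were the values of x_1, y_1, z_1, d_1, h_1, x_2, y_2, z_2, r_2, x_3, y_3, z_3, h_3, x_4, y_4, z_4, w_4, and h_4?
x_1 = 5, y_1 = 5, z_1 = 1, d_1 = 3, h_1 = 4, x_2 = 6, y_2 = 3, z_2 = 2, r_2 = 2, x_3 = 3, y_3 = 6, z_3 = 5, h_3 = 3, x_4 = 1, y_4 = 1, z_4 = 1, w_4 = 3, h_4 = 4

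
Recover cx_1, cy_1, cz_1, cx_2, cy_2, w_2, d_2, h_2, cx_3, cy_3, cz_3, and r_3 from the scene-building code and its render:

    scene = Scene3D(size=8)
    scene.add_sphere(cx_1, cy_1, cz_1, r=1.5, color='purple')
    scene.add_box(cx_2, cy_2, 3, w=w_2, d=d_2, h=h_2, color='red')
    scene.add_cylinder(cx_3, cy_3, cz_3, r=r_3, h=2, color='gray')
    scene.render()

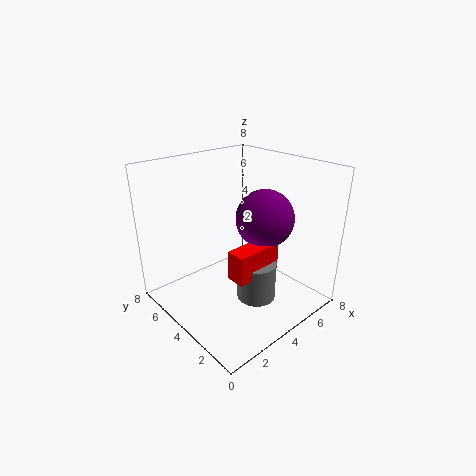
cx_1 = 4.5; cy_1 = 2.5; cz_1 = 5.5; cx_2 = 2; cy_2 = 1.5; w_2 = 2.5; d_2 = 1; h_2 = 1.5; cx_3 = 3.5; cy_3 = 2; cz_3 = 1.5; r_3 = 1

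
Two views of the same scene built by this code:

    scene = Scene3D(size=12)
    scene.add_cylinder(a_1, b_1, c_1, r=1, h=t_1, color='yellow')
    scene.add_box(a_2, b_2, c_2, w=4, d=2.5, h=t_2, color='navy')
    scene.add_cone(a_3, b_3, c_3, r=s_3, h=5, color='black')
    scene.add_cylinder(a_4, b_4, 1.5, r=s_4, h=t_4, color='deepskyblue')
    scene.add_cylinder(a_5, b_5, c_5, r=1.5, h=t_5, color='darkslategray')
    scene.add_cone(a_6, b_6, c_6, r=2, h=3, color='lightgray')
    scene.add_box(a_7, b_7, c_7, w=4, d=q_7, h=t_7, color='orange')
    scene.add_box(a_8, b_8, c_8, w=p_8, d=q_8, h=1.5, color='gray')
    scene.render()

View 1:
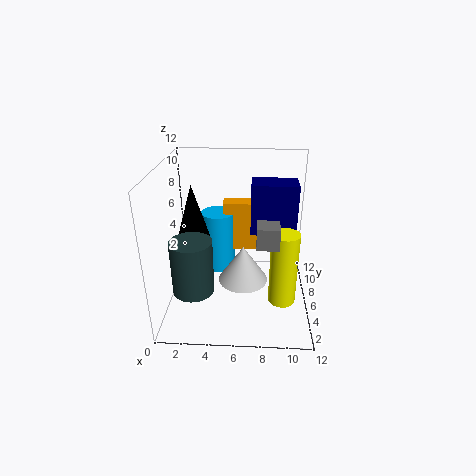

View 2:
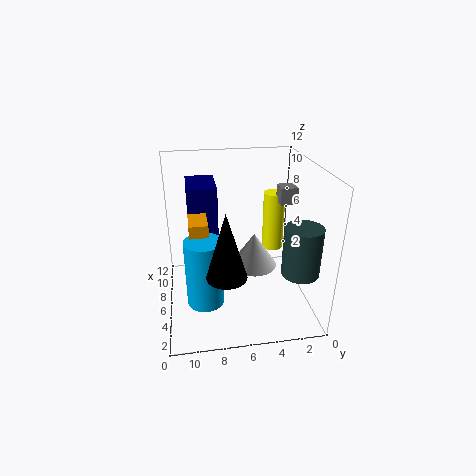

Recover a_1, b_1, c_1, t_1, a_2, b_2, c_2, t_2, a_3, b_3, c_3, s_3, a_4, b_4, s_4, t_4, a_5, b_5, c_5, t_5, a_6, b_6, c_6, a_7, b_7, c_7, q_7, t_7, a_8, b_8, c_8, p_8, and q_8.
a_1 = 9.5; b_1 = 2; c_1 = 3; t_1 = 5.5; a_2 = 7; b_2 = 7.5; c_2 = 5.5; t_2 = 4.5; a_3 = 2; b_3 = 7.5; c_3 = 5; s_3 = 1.5; a_4 = 4; b_4 = 9; s_4 = 1.5; t_4 = 5.5; a_5 = 3; b_5 = 1.5; c_5 = 4; t_5 = 4; a_6 = 6.5; b_6 = 4.5; c_6 = 3; a_7 = 4.5; b_7 = 8.5; c_7 = 3.5; q_7 = 1.5; t_7 = 4.5; a_8 = 7.5; b_8 = 0.5; c_8 = 8; p_8 = 1.5; q_8 = 1.5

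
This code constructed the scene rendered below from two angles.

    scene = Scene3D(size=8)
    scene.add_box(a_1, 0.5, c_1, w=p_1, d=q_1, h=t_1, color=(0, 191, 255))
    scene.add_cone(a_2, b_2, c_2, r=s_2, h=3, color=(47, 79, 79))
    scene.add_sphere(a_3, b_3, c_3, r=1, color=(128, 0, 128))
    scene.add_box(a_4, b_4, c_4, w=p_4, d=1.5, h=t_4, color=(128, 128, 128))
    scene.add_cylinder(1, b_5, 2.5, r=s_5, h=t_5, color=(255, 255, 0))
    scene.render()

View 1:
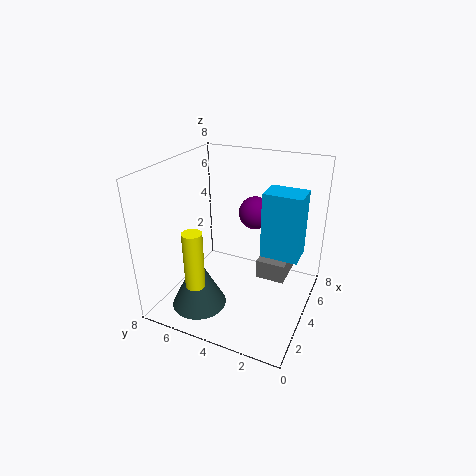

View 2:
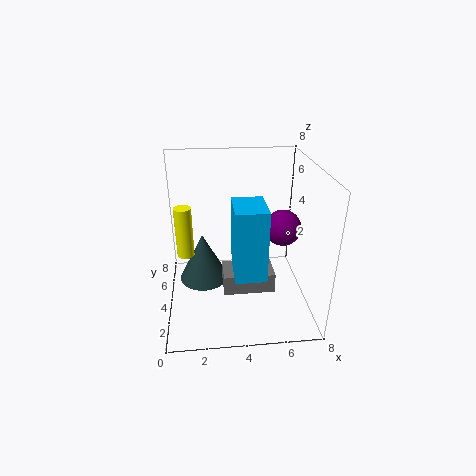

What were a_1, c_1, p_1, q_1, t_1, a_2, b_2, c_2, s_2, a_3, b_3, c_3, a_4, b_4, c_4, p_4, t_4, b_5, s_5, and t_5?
a_1 = 3.5, c_1 = 3.5, p_1 = 1.5, q_1 = 2, t_1 = 3.5, a_2 = 2, b_2 = 5.5, c_2 = 0.5, s_2 = 1.5, a_3 = 6.5, b_3 = 4, c_3 = 4.5, a_4 = 3, b_4 = 1, c_4 = 2.5, p_4 = 2.5, t_4 = 1, b_5 = 5, s_5 = 0.5, t_5 = 3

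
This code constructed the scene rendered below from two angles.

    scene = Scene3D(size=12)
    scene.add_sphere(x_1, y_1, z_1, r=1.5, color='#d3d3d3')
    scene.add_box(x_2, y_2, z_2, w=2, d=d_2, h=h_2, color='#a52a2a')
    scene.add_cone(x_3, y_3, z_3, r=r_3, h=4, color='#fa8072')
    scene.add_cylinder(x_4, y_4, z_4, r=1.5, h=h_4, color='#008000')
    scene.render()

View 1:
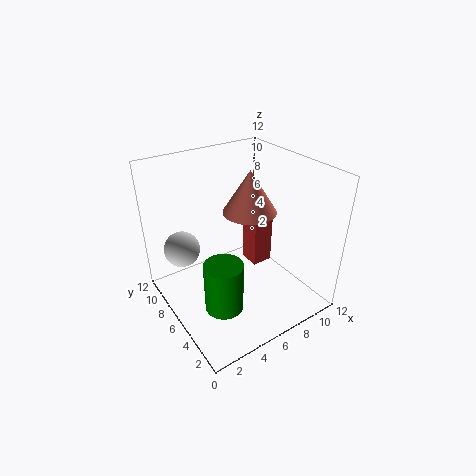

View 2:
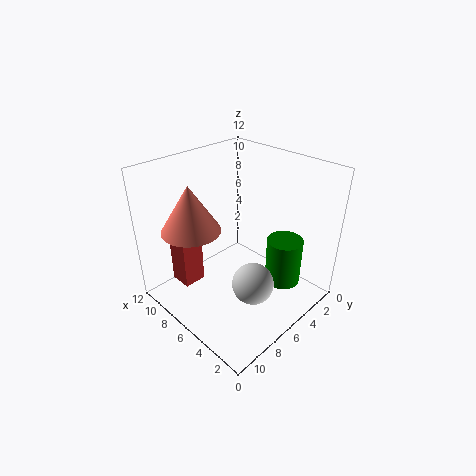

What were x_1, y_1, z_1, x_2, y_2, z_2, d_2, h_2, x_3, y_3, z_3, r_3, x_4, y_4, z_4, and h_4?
x_1 = 2; y_1 = 8.5; z_1 = 5; x_2 = 9; y_2 = 7.5; z_2 = 1; d_2 = 2; h_2 = 4.5; x_3 = 9; y_3 = 8.5; z_3 = 6.5; r_3 = 2.5; x_4 = 3; y_4 = 3.5; z_4 = 2; h_4 = 4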